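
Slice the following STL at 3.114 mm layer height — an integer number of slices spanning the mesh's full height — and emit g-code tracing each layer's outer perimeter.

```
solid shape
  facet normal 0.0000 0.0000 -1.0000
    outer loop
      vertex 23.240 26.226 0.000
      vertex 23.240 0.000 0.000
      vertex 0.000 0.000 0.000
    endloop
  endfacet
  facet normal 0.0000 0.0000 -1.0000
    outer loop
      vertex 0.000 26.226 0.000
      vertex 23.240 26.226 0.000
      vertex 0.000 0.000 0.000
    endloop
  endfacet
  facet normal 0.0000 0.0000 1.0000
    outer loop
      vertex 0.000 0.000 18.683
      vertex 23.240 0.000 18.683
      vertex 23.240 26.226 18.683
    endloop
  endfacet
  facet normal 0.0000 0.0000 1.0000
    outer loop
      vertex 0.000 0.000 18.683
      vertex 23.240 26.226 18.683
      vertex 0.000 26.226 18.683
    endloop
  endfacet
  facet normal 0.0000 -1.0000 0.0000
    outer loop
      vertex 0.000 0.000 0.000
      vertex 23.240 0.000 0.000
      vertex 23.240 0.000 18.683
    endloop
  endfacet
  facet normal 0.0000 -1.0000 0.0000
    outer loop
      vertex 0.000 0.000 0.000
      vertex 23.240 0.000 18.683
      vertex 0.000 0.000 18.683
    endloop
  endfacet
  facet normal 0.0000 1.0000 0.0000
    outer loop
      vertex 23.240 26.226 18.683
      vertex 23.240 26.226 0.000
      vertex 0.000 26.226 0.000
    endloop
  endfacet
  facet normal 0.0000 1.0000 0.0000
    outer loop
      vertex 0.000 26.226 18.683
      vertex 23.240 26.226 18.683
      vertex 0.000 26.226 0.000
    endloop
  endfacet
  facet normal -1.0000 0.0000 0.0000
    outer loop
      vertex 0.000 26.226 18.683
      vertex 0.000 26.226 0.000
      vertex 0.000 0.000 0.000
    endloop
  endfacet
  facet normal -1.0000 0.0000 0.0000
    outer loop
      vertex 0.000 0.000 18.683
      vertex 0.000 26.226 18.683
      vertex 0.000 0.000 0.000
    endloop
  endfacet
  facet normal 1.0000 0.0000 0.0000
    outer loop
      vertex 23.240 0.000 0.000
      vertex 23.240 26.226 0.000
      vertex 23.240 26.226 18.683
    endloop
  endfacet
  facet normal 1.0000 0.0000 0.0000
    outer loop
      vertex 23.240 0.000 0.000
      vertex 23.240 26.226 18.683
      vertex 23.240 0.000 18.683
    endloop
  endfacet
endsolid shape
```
; perimeter-only toolpath
G21 ; units = mm
G90 ; absolute positioning
G28 ; home
; layer 1
G0 Z3.114
G0 X0.000 Y0.000
G1 X23.240 Y0.000
G1 X23.240 Y26.226
G1 X0.000 Y26.226
G1 X0.000 Y0.000
; layer 2
G0 Z6.228
G0 X0.000 Y0.000
G1 X23.240 Y0.000
G1 X23.240 Y26.226
G1 X0.000 Y26.226
G1 X0.000 Y0.000
; layer 3
G0 Z9.341
G0 X0.000 Y0.000
G1 X23.240 Y0.000
G1 X23.240 Y26.226
G1 X0.000 Y26.226
G1 X0.000 Y0.000
; layer 4
G0 Z12.455
G0 X0.000 Y0.000
G1 X23.240 Y0.000
G1 X23.240 Y26.226
G1 X0.000 Y26.226
G1 X0.000 Y0.000
; layer 5
G0 Z15.569
G0 X0.000 Y0.000
G1 X23.240 Y0.000
G1 X23.240 Y26.226
G1 X0.000 Y26.226
G1 X0.000 Y0.000
; layer 6
G0 Z18.683
G0 X0.000 Y0.000
G1 X23.240 Y0.000
G1 X23.240 Y26.226
G1 X0.000 Y26.226
G1 X0.000 Y0.000
M2 ; end

The solid is a rectangular box, roughly 23.2 × 26.2 mm footprint and 18.7 mm tall. Slicing at Δz = 3.114 mm — 6 equal slices spanning the solid's height, so layer i sits at z = i·h/6 — gives 6 non-empty perimeters. Each is a 4-segment closed polygon; G0 lifts to the layer z and rapids to the start vertex, then G1 traces the edges.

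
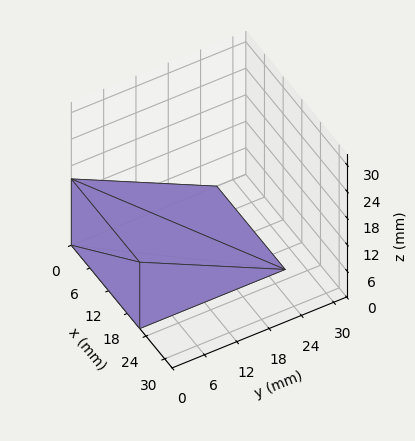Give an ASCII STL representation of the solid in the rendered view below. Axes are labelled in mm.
Reading the render: the shape is a wedge (ramp): 22 × 27 mm base, rising to 15 mm along the y=0 edge and sloping linearly to z=0 at y=27 (dimensions read to the nearest mm from the axis ticks). For the STL, each face is triangulated and given an outward normal.

solid part
  facet normal 0.0000 0.0000 -1.0000
    outer loop
      vertex 22.000 27.000 0.000
      vertex 22.000 0.000 0.000
      vertex 0.000 0.000 0.000
    endloop
  endfacet
  facet normal 0.0000 0.0000 -1.0000
    outer loop
      vertex 0.000 27.000 0.000
      vertex 22.000 27.000 0.000
      vertex 0.000 0.000 0.000
    endloop
  endfacet
  facet normal 0.0000 -1.0000 0.0000
    outer loop
      vertex 0.000 0.000 0.000
      vertex 22.000 0.000 0.000
      vertex 22.000 0.000 15.000
    endloop
  endfacet
  facet normal 0.0000 -1.0000 0.0000
    outer loop
      vertex 0.000 0.000 0.000
      vertex 22.000 0.000 15.000
      vertex 0.000 0.000 15.000
    endloop
  endfacet
  facet normal 0.0000 0.4856 0.8742
    outer loop
      vertex 0.000 0.000 15.000
      vertex 22.000 0.000 15.000
      vertex 22.000 27.000 0.000
    endloop
  endfacet
  facet normal 0.0000 0.4856 0.8742
    outer loop
      vertex 0.000 0.000 15.000
      vertex 22.000 27.000 0.000
      vertex 0.000 27.000 0.000
    endloop
  endfacet
  facet normal -1.0000 0.0000 0.0000
    outer loop
      vertex 0.000 0.000 15.000
      vertex 0.000 27.000 0.000
      vertex 0.000 0.000 0.000
    endloop
  endfacet
  facet normal 1.0000 0.0000 0.0000
    outer loop
      vertex 22.000 0.000 0.000
      vertex 22.000 27.000 0.000
      vertex 22.000 0.000 15.000
    endloop
  endfacet
endsolid part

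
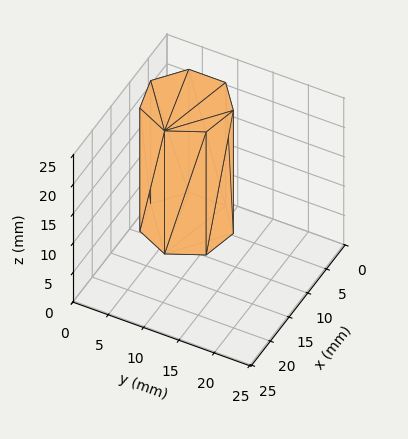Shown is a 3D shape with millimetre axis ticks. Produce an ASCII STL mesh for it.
Reading the render: the shape is a regular 7-sided prism (a cylinder approximated with 7 flat sides), circumscribed radius ≈ 6 mm, height ≈ 21 mm (dimensions read to the nearest mm from the axis ticks). For the STL, each face is triangulated and given an outward normal.

solid part
  facet normal 0.0000 0.0000 -1.0000
    outer loop
      vertex 4.665 11.850 0.000
      vertex 9.741 10.691 0.000
      vertex 12.000 6.000 0.000
    endloop
  endfacet
  facet normal 0.0000 0.0000 -1.0000
    outer loop
      vertex 0.594 8.603 0.000
      vertex 4.665 11.850 0.000
      vertex 12.000 6.000 0.000
    endloop
  endfacet
  facet normal 0.0000 0.0000 -1.0000
    outer loop
      vertex 0.594 3.397 0.000
      vertex 0.594 8.603 0.000
      vertex 12.000 6.000 0.000
    endloop
  endfacet
  facet normal 0.0000 0.0000 -1.0000
    outer loop
      vertex 4.665 0.150 0.000
      vertex 0.594 3.397 0.000
      vertex 12.000 6.000 0.000
    endloop
  endfacet
  facet normal 0.0000 0.0000 -1.0000
    outer loop
      vertex 9.741 1.309 0.000
      vertex 4.665 0.150 0.000
      vertex 12.000 6.000 0.000
    endloop
  endfacet
  facet normal 0.0000 0.0000 1.0000
    outer loop
      vertex 12.000 6.000 21.000
      vertex 9.741 10.691 21.000
      vertex 4.665 11.850 21.000
    endloop
  endfacet
  facet normal 0.0000 0.0000 1.0000
    outer loop
      vertex 12.000 6.000 21.000
      vertex 4.665 11.850 21.000
      vertex 0.594 8.603 21.000
    endloop
  endfacet
  facet normal 0.0000 0.0000 1.0000
    outer loop
      vertex 12.000 6.000 21.000
      vertex 0.594 8.603 21.000
      vertex 0.594 3.397 21.000
    endloop
  endfacet
  facet normal 0.0000 0.0000 1.0000
    outer loop
      vertex 12.000 6.000 21.000
      vertex 0.594 3.397 21.000
      vertex 4.665 0.150 21.000
    endloop
  endfacet
  facet normal 0.0000 0.0000 1.0000
    outer loop
      vertex 12.000 6.000 21.000
      vertex 4.665 0.150 21.000
      vertex 9.741 1.309 21.000
    endloop
  endfacet
  facet normal 0.9010 0.4339 0.0000
    outer loop
      vertex 12.000 6.000 0.000
      vertex 9.741 10.691 0.000
      vertex 9.741 10.691 21.000
    endloop
  endfacet
  facet normal 0.9010 0.4339 0.0000
    outer loop
      vertex 12.000 6.000 0.000
      vertex 9.741 10.691 21.000
      vertex 12.000 6.000 21.000
    endloop
  endfacet
  facet normal 0.2226 0.9749 0.0000
    outer loop
      vertex 9.741 10.691 0.000
      vertex 4.665 11.850 0.000
      vertex 4.665 11.850 21.000
    endloop
  endfacet
  facet normal 0.2226 0.9749 0.0000
    outer loop
      vertex 9.741 10.691 0.000
      vertex 4.665 11.850 21.000
      vertex 9.741 10.691 21.000
    endloop
  endfacet
  facet normal -0.6235 0.7818 0.0000
    outer loop
      vertex 4.665 11.850 0.000
      vertex 0.594 8.603 0.000
      vertex 0.594 8.603 21.000
    endloop
  endfacet
  facet normal -0.6235 0.7818 0.0000
    outer loop
      vertex 4.665 11.850 0.000
      vertex 0.594 8.603 21.000
      vertex 4.665 11.850 21.000
    endloop
  endfacet
  facet normal -1.0000 0.0000 0.0000
    outer loop
      vertex 0.594 8.603 0.000
      vertex 0.594 3.397 0.000
      vertex 0.594 3.397 21.000
    endloop
  endfacet
  facet normal -1.0000 0.0000 0.0000
    outer loop
      vertex 0.594 8.603 0.000
      vertex 0.594 3.397 21.000
      vertex 0.594 8.603 21.000
    endloop
  endfacet
  facet normal -0.6235 -0.7818 0.0000
    outer loop
      vertex 0.594 3.397 0.000
      vertex 4.665 0.150 0.000
      vertex 4.665 0.150 21.000
    endloop
  endfacet
  facet normal -0.6235 -0.7818 0.0000
    outer loop
      vertex 0.594 3.397 0.000
      vertex 4.665 0.150 21.000
      vertex 0.594 3.397 21.000
    endloop
  endfacet
  facet normal 0.2226 -0.9749 0.0000
    outer loop
      vertex 4.665 0.150 0.000
      vertex 9.741 1.309 0.000
      vertex 9.741 1.309 21.000
    endloop
  endfacet
  facet normal 0.2226 -0.9749 0.0000
    outer loop
      vertex 4.665 0.150 0.000
      vertex 9.741 1.309 21.000
      vertex 4.665 0.150 21.000
    endloop
  endfacet
  facet normal 0.9010 -0.4339 0.0000
    outer loop
      vertex 9.741 1.309 0.000
      vertex 12.000 6.000 0.000
      vertex 12.000 6.000 21.000
    endloop
  endfacet
  facet normal 0.9010 -0.4339 0.0000
    outer loop
      vertex 9.741 1.309 0.000
      vertex 12.000 6.000 21.000
      vertex 9.741 1.309 21.000
    endloop
  endfacet
endsolid part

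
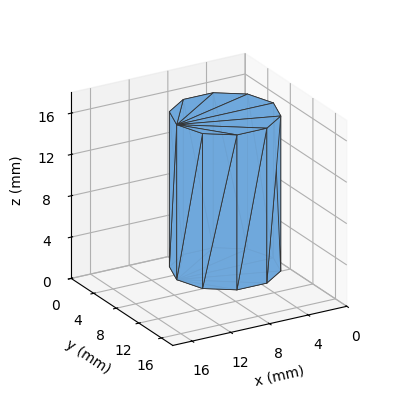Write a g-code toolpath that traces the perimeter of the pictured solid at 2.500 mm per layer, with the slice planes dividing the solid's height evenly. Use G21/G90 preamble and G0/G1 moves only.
Reading the render: the shape is a regular 10-sided prism (a cylinder approximated with 10 flat sides), circumscribed radius ≈ 5 mm, height ≈ 15 mm (dimensions read to the nearest mm from the axis ticks). For the g-code, the solid's height is divided into equal slices at the stated Δz and each level perimeter traced with G1 moves after a G0 lift.

; perimeter-only toolpath
G21 ; units = mm
G90 ; absolute positioning
G28 ; home
; layer 1
G0 Z2.500
G0 X10.000 Y5.000
G1 X9.045 Y7.939
G1 X6.545 Y9.755
G1 X3.455 Y9.755
G1 X0.955 Y7.939
G1 X0.000 Y5.000
G1 X0.955 Y2.061
G1 X3.455 Y0.245
G1 X6.545 Y0.245
G1 X9.045 Y2.061
G1 X10.000 Y5.000
; layer 2
G0 Z5.000
G0 X10.000 Y5.000
G1 X9.045 Y7.939
G1 X6.545 Y9.755
G1 X3.455 Y9.755
G1 X0.955 Y7.939
G1 X0.000 Y5.000
G1 X0.955 Y2.061
G1 X3.455 Y0.245
G1 X6.545 Y0.245
G1 X9.045 Y2.061
G1 X10.000 Y5.000
; layer 3
G0 Z7.500
G0 X10.000 Y5.000
G1 X9.045 Y7.939
G1 X6.545 Y9.755
G1 X3.455 Y9.755
G1 X0.955 Y7.939
G1 X0.000 Y5.000
G1 X0.955 Y2.061
G1 X3.455 Y0.245
G1 X6.545 Y0.245
G1 X9.045 Y2.061
G1 X10.000 Y5.000
; layer 4
G0 Z10.000
G0 X10.000 Y5.000
G1 X9.045 Y7.939
G1 X6.545 Y9.755
G1 X3.455 Y9.755
G1 X0.955 Y7.939
G1 X0.000 Y5.000
G1 X0.955 Y2.061
G1 X3.455 Y0.245
G1 X6.545 Y0.245
G1 X9.045 Y2.061
G1 X10.000 Y5.000
; layer 5
G0 Z12.500
G0 X10.000 Y5.000
G1 X9.045 Y7.939
G1 X6.545 Y9.755
G1 X3.455 Y9.755
G1 X0.955 Y7.939
G1 X0.000 Y5.000
G1 X0.955 Y2.061
G1 X3.455 Y0.245
G1 X6.545 Y0.245
G1 X9.045 Y2.061
G1 X10.000 Y5.000
; layer 6
G0 Z15.000
G0 X10.000 Y5.000
G1 X9.045 Y7.939
G1 X6.545 Y9.755
G1 X3.455 Y9.755
G1 X0.955 Y7.939
G1 X0.000 Y5.000
G1 X0.955 Y2.061
G1 X3.455 Y0.245
G1 X6.545 Y0.245
G1 X9.045 Y2.061
G1 X10.000 Y5.000
M2 ; end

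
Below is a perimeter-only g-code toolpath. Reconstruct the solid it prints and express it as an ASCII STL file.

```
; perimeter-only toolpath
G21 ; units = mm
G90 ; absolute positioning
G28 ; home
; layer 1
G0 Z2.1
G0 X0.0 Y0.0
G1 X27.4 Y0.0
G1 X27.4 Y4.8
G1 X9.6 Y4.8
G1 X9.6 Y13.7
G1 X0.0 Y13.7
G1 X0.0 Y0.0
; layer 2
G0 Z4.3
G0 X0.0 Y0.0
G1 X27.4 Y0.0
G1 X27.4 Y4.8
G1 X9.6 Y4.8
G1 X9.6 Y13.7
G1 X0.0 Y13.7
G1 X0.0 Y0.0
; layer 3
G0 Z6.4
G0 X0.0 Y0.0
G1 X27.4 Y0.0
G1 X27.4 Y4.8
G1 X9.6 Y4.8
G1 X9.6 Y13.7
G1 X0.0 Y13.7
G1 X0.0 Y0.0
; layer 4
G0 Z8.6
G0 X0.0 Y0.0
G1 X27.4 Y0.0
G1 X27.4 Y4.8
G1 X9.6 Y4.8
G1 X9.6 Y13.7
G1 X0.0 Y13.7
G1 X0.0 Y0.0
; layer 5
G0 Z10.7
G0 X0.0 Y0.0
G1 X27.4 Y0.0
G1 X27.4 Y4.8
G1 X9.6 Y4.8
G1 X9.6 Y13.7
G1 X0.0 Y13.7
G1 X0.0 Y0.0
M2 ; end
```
solid part
  facet normal 0.0000 0.0000 -1.0000
    outer loop
      vertex 27.4 4.8 0.0
      vertex 27.4 0.0 0.0
      vertex 0.0 0.0 0.0
    endloop
  endfacet
  facet normal 0.0000 0.0000 -1.0000
    outer loop
      vertex 9.6 4.8 0.0
      vertex 27.4 4.8 0.0
      vertex 0.0 0.0 0.0
    endloop
  endfacet
  facet normal 0.0000 0.0000 -1.0000
    outer loop
      vertex 9.6 13.7 0.0
      vertex 9.6 4.8 0.0
      vertex 0.0 0.0 0.0
    endloop
  endfacet
  facet normal 0.0000 0.0000 -1.0000
    outer loop
      vertex 0.0 13.7 0.0
      vertex 9.6 13.7 0.0
      vertex 0.0 0.0 0.0
    endloop
  endfacet
  facet normal 0.0000 0.0000 1.0000
    outer loop
      vertex 0.0 0.0 10.7
      vertex 27.4 0.0 10.7
      vertex 27.4 4.8 10.7
    endloop
  endfacet
  facet normal 0.0000 0.0000 1.0000
    outer loop
      vertex 0.0 0.0 10.7
      vertex 27.4 4.8 10.7
      vertex 9.6 4.8 10.7
    endloop
  endfacet
  facet normal 0.0000 0.0000 1.0000
    outer loop
      vertex 0.0 0.0 10.7
      vertex 9.6 4.8 10.7
      vertex 9.6 13.7 10.7
    endloop
  endfacet
  facet normal 0.0000 0.0000 1.0000
    outer loop
      vertex 0.0 0.0 10.7
      vertex 9.6 13.7 10.7
      vertex 0.0 13.7 10.7
    endloop
  endfacet
  facet normal 0.0000 -1.0000 0.0000
    outer loop
      vertex 0.0 0.0 0.0
      vertex 27.4 0.0 0.0
      vertex 27.4 0.0 10.7
    endloop
  endfacet
  facet normal 0.0000 -1.0000 0.0000
    outer loop
      vertex 0.0 0.0 0.0
      vertex 27.4 0.0 10.7
      vertex 0.0 0.0 10.7
    endloop
  endfacet
  facet normal 1.0000 0.0000 0.0000
    outer loop
      vertex 27.4 0.0 0.0
      vertex 27.4 4.8 0.0
      vertex 27.4 4.8 10.7
    endloop
  endfacet
  facet normal 1.0000 0.0000 0.0000
    outer loop
      vertex 27.4 0.0 0.0
      vertex 27.4 4.8 10.7
      vertex 27.4 0.0 10.7
    endloop
  endfacet
  facet normal 0.0000 1.0000 0.0000
    outer loop
      vertex 27.4 4.8 0.0
      vertex 9.6 4.8 0.0
      vertex 9.6 4.8 10.7
    endloop
  endfacet
  facet normal 0.0000 1.0000 0.0000
    outer loop
      vertex 27.4 4.8 0.0
      vertex 9.6 4.8 10.7
      vertex 27.4 4.8 10.7
    endloop
  endfacet
  facet normal 1.0000 0.0000 0.0000
    outer loop
      vertex 9.6 4.8 0.0
      vertex 9.6 13.7 0.0
      vertex 9.6 13.7 10.7
    endloop
  endfacet
  facet normal 1.0000 0.0000 0.0000
    outer loop
      vertex 9.6 4.8 0.0
      vertex 9.6 13.7 10.7
      vertex 9.6 4.8 10.7
    endloop
  endfacet
  facet normal 0.0000 1.0000 0.0000
    outer loop
      vertex 9.6 13.7 0.0
      vertex 0.0 13.7 0.0
      vertex 0.0 13.7 10.7
    endloop
  endfacet
  facet normal 0.0000 1.0000 0.0000
    outer loop
      vertex 9.6 13.7 0.0
      vertex 0.0 13.7 10.7
      vertex 9.6 13.7 10.7
    endloop
  endfacet
  facet normal -1.0000 0.0000 0.0000
    outer loop
      vertex 0.0 13.7 0.0
      vertex 0.0 0.0 0.0
      vertex 0.0 0.0 10.7
    endloop
  endfacet
  facet normal -1.0000 0.0000 0.0000
    outer loop
      vertex 0.0 13.7 0.0
      vertex 0.0 0.0 10.7
      vertex 0.0 13.7 10.7
    endloop
  endfacet
endsolid part

The G0 Z moves step by Δz≈2.1 mm. Every layer's G1 loop is the same polygon, so the solid is a straight extrusion of it from z=0 to z≈10.7. Closing with flat bottom and top caps and triangulating gives 20 facets — an L-shaped prism: outer 27.4 × 13.7 mm, arm thicknesses ≈ 4.8 mm (horizontal) and 9.6 mm (vertical), extruded 10.7 mm in z.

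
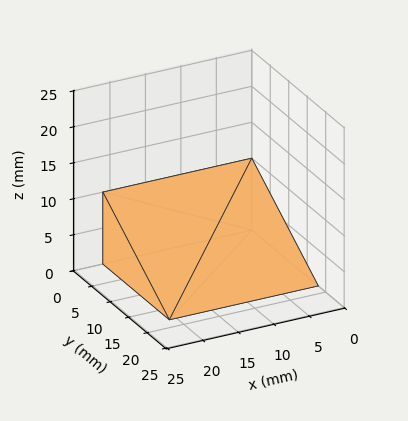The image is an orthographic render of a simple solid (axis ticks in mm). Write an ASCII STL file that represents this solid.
Reading the render: the shape is a wedge (ramp): 21 × 18 mm base, rising to 10 mm along the y=0 edge and sloping linearly to z=0 at y=18 (dimensions read to the nearest mm from the axis ticks). For the STL, each face is triangulated and given an outward normal.

solid part
  facet normal 0.0000 0.0000 -1.0000
    outer loop
      vertex 21.000 18.000 0.000
      vertex 21.000 0.000 0.000
      vertex 0.000 0.000 0.000
    endloop
  endfacet
  facet normal 0.0000 0.0000 -1.0000
    outer loop
      vertex 0.000 18.000 0.000
      vertex 21.000 18.000 0.000
      vertex 0.000 0.000 0.000
    endloop
  endfacet
  facet normal 0.0000 -1.0000 0.0000
    outer loop
      vertex 0.000 0.000 0.000
      vertex 21.000 0.000 0.000
      vertex 21.000 0.000 10.000
    endloop
  endfacet
  facet normal 0.0000 -1.0000 0.0000
    outer loop
      vertex 0.000 0.000 0.000
      vertex 21.000 0.000 10.000
      vertex 0.000 0.000 10.000
    endloop
  endfacet
  facet normal 0.0000 0.4856 0.8742
    outer loop
      vertex 0.000 0.000 10.000
      vertex 21.000 0.000 10.000
      vertex 21.000 18.000 0.000
    endloop
  endfacet
  facet normal 0.0000 0.4856 0.8742
    outer loop
      vertex 0.000 0.000 10.000
      vertex 21.000 18.000 0.000
      vertex 0.000 18.000 0.000
    endloop
  endfacet
  facet normal -1.0000 0.0000 0.0000
    outer loop
      vertex 0.000 0.000 10.000
      vertex 0.000 18.000 0.000
      vertex 0.000 0.000 0.000
    endloop
  endfacet
  facet normal 1.0000 0.0000 0.0000
    outer loop
      vertex 21.000 0.000 0.000
      vertex 21.000 18.000 0.000
      vertex 21.000 0.000 10.000
    endloop
  endfacet
endsolid part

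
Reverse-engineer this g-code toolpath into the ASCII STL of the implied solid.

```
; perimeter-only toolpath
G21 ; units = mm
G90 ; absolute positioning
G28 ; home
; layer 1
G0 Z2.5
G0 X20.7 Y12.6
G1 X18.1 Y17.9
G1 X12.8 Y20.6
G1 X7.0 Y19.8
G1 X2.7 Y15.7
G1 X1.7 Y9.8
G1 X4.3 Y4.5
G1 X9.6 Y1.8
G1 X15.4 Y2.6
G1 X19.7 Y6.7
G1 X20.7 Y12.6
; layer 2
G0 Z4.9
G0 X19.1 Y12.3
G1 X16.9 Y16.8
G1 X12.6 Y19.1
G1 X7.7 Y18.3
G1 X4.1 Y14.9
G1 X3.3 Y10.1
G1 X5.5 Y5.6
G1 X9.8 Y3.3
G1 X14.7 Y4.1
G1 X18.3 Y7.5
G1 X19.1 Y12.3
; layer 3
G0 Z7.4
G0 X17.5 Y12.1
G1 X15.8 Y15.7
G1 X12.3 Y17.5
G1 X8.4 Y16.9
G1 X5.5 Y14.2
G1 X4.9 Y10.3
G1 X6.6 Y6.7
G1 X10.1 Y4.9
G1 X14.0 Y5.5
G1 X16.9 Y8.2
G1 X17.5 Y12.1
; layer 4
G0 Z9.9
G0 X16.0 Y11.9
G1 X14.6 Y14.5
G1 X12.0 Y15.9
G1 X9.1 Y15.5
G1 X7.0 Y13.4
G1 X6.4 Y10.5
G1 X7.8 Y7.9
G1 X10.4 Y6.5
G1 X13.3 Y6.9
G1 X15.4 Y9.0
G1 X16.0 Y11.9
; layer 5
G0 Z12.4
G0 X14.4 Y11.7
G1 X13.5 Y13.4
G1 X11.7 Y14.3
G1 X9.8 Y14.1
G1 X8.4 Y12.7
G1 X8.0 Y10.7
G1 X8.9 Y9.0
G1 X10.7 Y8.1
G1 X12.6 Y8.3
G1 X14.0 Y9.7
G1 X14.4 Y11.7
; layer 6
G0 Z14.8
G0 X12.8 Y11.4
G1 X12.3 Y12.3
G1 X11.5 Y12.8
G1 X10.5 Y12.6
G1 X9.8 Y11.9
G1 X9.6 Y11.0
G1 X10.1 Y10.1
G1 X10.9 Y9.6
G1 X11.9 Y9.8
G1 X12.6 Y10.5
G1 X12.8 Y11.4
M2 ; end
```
solid part
  facet normal 0.0000 0.0000 -1.0000
    outer loop
      vertex 13.1 22.2 0.0
      vertex 19.2 19.0 0.0
      vertex 22.3 12.8 0.0
    endloop
  endfacet
  facet normal 0.0000 0.0000 -1.0000
    outer loop
      vertex 6.3 21.2 0.0
      vertex 13.1 22.2 0.0
      vertex 22.3 12.8 0.0
    endloop
  endfacet
  facet normal 0.0000 0.0000 -1.0000
    outer loop
      vertex 1.3 16.4 0.0
      vertex 6.3 21.2 0.0
      vertex 22.3 12.8 0.0
    endloop
  endfacet
  facet normal 0.0000 0.0000 -1.0000
    outer loop
      vertex 0.1 9.6 0.0
      vertex 1.3 16.4 0.0
      vertex 22.3 12.8 0.0
    endloop
  endfacet
  facet normal 0.0000 0.0000 -1.0000
    outer loop
      vertex 3.2 3.4 0.0
      vertex 0.1 9.6 0.0
      vertex 22.3 12.8 0.0
    endloop
  endfacet
  facet normal 0.0000 0.0000 -1.0000
    outer loop
      vertex 9.3 0.2 0.0
      vertex 3.2 3.4 0.0
      vertex 22.3 12.8 0.0
    endloop
  endfacet
  facet normal 0.0000 0.0000 -1.0000
    outer loop
      vertex 16.1 1.2 0.0
      vertex 9.3 0.2 0.0
      vertex 22.3 12.8 0.0
    endloop
  endfacet
  facet normal 0.0000 0.0000 -1.0000
    outer loop
      vertex 21.1 6.0 0.0
      vertex 16.1 1.2 0.0
      vertex 22.3 12.8 0.0
    endloop
  endfacet
  facet normal 0.7618 0.3809 0.5240
    outer loop
      vertex 22.3 12.8 0.0
      vertex 19.2 19.0 0.0
      vertex 11.2 11.2 17.3
    endloop
  endfacet
  facet normal 0.3959 0.7546 0.5233
    outer loop
      vertex 19.2 19.0 0.0
      vertex 13.1 22.2 0.0
      vertex 11.2 11.2 17.3
    endloop
  endfacet
  facet normal -0.1240 0.8435 0.5227
    outer loop
      vertex 13.1 22.2 0.0
      vertex 6.3 21.2 0.0
      vertex 11.2 11.2 17.3
    endloop
  endfacet
  facet normal -0.5904 0.6150 0.5227
    outer loop
      vertex 6.3 21.2 0.0
      vertex 1.3 16.4 0.0
      vertex 11.2 11.2 17.3
    endloop
  endfacet
  facet normal -0.8386 0.1480 0.5243
    outer loop
      vertex 1.3 16.4 0.0
      vertex 0.1 9.6 0.0
      vertex 11.2 11.2 17.3
    endloop
  endfacet
  facet normal -0.7618 -0.3809 0.5240
    outer loop
      vertex 0.1 9.6 0.0
      vertex 3.2 3.4 0.0
      vertex 11.2 11.2 17.3
    endloop
  endfacet
  facet normal -0.3959 -0.7546 0.5233
    outer loop
      vertex 3.2 3.4 0.0
      vertex 9.3 0.2 0.0
      vertex 11.2 11.2 17.3
    endloop
  endfacet
  facet normal 0.1240 -0.8435 0.5227
    outer loop
      vertex 9.3 0.2 0.0
      vertex 16.1 1.2 0.0
      vertex 11.2 11.2 17.3
    endloop
  endfacet
  facet normal 0.5904 -0.6150 0.5227
    outer loop
      vertex 16.1 1.2 0.0
      vertex 21.1 6.0 0.0
      vertex 11.2 11.2 17.3
    endloop
  endfacet
  facet normal 0.8386 -0.1480 0.5243
    outer loop
      vertex 21.1 6.0 0.0
      vertex 22.3 12.8 0.0
      vertex 11.2 11.2 17.3
    endloop
  endfacet
endsolid part

The G0 Z moves step by Δz≈2.5 mm. The G1 loops shrink linearly with z, so the solid tapers from its base footprint up to z≈17.3. Closing with a flat bottom cap and the tapered top and triangulating gives 18 facets — a regular 10-sided pyramid, base circumscribed radius ≈ 11.2 mm, apex at z ≈ 17.3 mm.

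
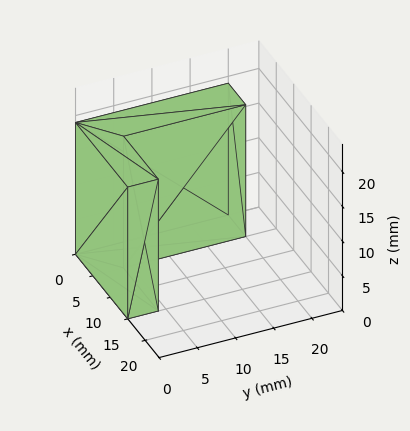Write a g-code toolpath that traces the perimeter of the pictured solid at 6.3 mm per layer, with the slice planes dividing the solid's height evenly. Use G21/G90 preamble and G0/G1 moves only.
Reading the render: the shape is an L-shaped prism: outer 15 × 20 mm, arm thicknesses ≈ 4 mm (horizontal) and 5 mm (vertical), extruded 19 mm in z (dimensions read to the nearest mm from the axis ticks). For the g-code, the solid's height is divided into equal slices at the stated Δz and each level perimeter traced with G1 moves after a G0 lift.

; perimeter-only toolpath
G21 ; units = mm
G90 ; absolute positioning
G28 ; home
; layer 1
G0 Z6.3
G0 X0.0 Y0.0
G1 X15.0 Y0.0
G1 X15.0 Y4.0
G1 X5.0 Y4.0
G1 X5.0 Y20.0
G1 X0.0 Y20.0
G1 X0.0 Y0.0
; layer 2
G0 Z12.7
G0 X0.0 Y0.0
G1 X15.0 Y0.0
G1 X15.0 Y4.0
G1 X5.0 Y4.0
G1 X5.0 Y20.0
G1 X0.0 Y20.0
G1 X0.0 Y0.0
; layer 3
G0 Z19.0
G0 X0.0 Y0.0
G1 X15.0 Y0.0
G1 X15.0 Y4.0
G1 X5.0 Y4.0
G1 X5.0 Y20.0
G1 X0.0 Y20.0
G1 X0.0 Y0.0
M2 ; end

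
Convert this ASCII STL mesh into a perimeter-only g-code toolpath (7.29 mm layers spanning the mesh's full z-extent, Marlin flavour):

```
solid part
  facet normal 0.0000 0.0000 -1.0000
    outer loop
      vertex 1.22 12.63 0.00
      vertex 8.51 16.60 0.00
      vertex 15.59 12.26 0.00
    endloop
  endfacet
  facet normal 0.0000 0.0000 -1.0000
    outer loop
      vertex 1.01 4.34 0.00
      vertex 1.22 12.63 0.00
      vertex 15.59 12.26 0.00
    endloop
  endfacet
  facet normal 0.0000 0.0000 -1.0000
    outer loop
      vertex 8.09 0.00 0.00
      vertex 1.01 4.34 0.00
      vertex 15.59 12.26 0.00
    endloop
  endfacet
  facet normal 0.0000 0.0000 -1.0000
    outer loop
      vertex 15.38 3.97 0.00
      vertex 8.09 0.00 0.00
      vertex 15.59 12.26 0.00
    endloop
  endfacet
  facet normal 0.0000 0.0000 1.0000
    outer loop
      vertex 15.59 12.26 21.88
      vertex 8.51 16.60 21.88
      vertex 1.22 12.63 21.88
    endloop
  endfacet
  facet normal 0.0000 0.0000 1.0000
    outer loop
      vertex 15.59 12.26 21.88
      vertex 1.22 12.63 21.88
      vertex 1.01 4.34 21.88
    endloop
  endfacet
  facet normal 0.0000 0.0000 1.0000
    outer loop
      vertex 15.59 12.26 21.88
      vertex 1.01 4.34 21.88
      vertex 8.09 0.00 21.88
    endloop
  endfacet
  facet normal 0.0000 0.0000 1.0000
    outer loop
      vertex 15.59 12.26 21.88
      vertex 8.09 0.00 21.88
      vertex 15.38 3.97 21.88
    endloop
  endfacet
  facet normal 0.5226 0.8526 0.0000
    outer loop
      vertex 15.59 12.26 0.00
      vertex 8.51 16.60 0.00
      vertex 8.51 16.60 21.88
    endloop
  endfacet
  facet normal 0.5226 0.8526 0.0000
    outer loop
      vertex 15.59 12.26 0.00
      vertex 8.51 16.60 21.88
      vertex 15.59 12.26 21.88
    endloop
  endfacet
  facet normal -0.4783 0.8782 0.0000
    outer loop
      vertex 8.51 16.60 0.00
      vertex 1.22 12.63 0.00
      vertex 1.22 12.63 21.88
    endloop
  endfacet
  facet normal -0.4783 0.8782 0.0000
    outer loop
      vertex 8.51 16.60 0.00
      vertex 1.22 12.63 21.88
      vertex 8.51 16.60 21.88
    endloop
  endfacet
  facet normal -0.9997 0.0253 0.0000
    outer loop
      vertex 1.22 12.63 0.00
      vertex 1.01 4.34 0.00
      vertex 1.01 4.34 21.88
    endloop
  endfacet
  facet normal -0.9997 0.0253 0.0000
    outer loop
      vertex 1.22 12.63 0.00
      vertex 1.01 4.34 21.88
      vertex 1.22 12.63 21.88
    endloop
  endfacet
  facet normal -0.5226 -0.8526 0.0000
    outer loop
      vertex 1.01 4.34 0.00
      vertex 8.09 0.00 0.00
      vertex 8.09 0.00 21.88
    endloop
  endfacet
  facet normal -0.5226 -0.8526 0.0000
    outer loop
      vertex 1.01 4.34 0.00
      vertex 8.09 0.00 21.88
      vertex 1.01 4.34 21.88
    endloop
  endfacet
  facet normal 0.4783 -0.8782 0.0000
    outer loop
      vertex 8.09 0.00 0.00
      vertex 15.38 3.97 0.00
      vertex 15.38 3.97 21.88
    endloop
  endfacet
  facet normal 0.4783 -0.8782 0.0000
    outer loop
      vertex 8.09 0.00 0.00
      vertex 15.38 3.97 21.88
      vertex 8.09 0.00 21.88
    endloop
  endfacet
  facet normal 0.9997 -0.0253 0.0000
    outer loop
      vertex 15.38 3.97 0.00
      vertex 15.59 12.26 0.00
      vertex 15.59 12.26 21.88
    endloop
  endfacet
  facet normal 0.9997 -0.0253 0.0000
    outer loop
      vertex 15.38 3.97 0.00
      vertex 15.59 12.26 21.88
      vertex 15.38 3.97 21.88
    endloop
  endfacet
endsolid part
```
; perimeter-only toolpath
G21 ; units = mm
G90 ; absolute positioning
G28 ; home
; layer 1
G0 Z7.29
G0 X15.59 Y12.26
G1 X8.51 Y16.60
G1 X1.22 Y12.63
G1 X1.01 Y4.34
G1 X8.09 Y0.00
G1 X15.38 Y3.97
G1 X15.59 Y12.26
; layer 2
G0 Z14.59
G0 X15.59 Y12.26
G1 X8.51 Y16.60
G1 X1.22 Y12.63
G1 X1.01 Y4.34
G1 X8.09 Y0.00
G1 X15.38 Y3.97
G1 X15.59 Y12.26
; layer 3
G0 Z21.88
G0 X15.59 Y12.26
G1 X8.51 Y16.60
G1 X1.22 Y12.63
G1 X1.01 Y4.34
G1 X8.09 Y0.00
G1 X15.38 Y3.97
G1 X15.59 Y12.26
M2 ; end

The solid is a regular 6-sided prism (a cylinder approximated with 6 flat sides), circumscribed radius ≈ 8.3 mm, height ≈ 21.9 mm. Slicing at Δz = 7.29 mm — 3 equal slices spanning the solid's height, so layer i sits at z = i·h/3 — gives 3 non-empty perimeters. Each is a 6-segment closed polygon; G0 lifts to the layer z and rapids to the start vertex, then G1 traces the edges.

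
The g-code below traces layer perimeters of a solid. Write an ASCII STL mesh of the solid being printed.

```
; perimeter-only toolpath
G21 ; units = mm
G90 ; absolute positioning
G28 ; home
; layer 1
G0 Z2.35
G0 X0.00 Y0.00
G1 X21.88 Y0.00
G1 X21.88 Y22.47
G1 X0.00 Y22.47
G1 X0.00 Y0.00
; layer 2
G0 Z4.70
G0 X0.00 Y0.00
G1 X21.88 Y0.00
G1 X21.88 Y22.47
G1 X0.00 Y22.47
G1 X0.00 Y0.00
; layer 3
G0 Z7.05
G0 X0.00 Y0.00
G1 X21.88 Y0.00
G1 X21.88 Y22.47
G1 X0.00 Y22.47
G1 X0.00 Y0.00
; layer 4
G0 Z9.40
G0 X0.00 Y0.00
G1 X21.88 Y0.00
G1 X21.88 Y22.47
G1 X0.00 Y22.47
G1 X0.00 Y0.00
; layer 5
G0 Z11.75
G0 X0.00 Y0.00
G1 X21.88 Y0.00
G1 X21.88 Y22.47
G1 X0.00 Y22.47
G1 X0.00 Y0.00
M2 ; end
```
solid part
  facet normal 0.0000 0.0000 -1.0000
    outer loop
      vertex 21.88 22.47 0.00
      vertex 21.88 0.00 0.00
      vertex 0.00 0.00 0.00
    endloop
  endfacet
  facet normal 0.0000 0.0000 -1.0000
    outer loop
      vertex 0.00 22.47 0.00
      vertex 21.88 22.47 0.00
      vertex 0.00 0.00 0.00
    endloop
  endfacet
  facet normal 0.0000 0.0000 1.0000
    outer loop
      vertex 0.00 0.00 11.75
      vertex 21.88 0.00 11.75
      vertex 21.88 22.47 11.75
    endloop
  endfacet
  facet normal 0.0000 0.0000 1.0000
    outer loop
      vertex 0.00 0.00 11.75
      vertex 21.88 22.47 11.75
      vertex 0.00 22.47 11.75
    endloop
  endfacet
  facet normal 0.0000 -1.0000 0.0000
    outer loop
      vertex 0.00 0.00 0.00
      vertex 21.88 0.00 0.00
      vertex 21.88 0.00 11.75
    endloop
  endfacet
  facet normal 0.0000 -1.0000 0.0000
    outer loop
      vertex 0.00 0.00 0.00
      vertex 21.88 0.00 11.75
      vertex 0.00 0.00 11.75
    endloop
  endfacet
  facet normal 0.0000 1.0000 0.0000
    outer loop
      vertex 21.88 22.47 11.75
      vertex 21.88 22.47 0.00
      vertex 0.00 22.47 0.00
    endloop
  endfacet
  facet normal 0.0000 1.0000 0.0000
    outer loop
      vertex 0.00 22.47 11.75
      vertex 21.88 22.47 11.75
      vertex 0.00 22.47 0.00
    endloop
  endfacet
  facet normal -1.0000 0.0000 0.0000
    outer loop
      vertex 0.00 22.47 11.75
      vertex 0.00 22.47 0.00
      vertex 0.00 0.00 0.00
    endloop
  endfacet
  facet normal -1.0000 0.0000 0.0000
    outer loop
      vertex 0.00 0.00 11.75
      vertex 0.00 22.47 11.75
      vertex 0.00 0.00 0.00
    endloop
  endfacet
  facet normal 1.0000 0.0000 0.0000
    outer loop
      vertex 21.88 0.00 0.00
      vertex 21.88 22.47 0.00
      vertex 21.88 22.47 11.75
    endloop
  endfacet
  facet normal 1.0000 0.0000 0.0000
    outer loop
      vertex 21.88 0.00 0.00
      vertex 21.88 22.47 11.75
      vertex 21.88 0.00 11.75
    endloop
  endfacet
endsolid part

The G0 Z moves step by Δz≈2.35 mm. Every layer's G1 loop is the same polygon, so the solid is a straight extrusion of it from z=0 to z≈11.8. Closing with flat bottom and top caps and triangulating gives 12 facets — a rectangular box, roughly 21.9 × 22.5 mm footprint and 11.8 mm tall.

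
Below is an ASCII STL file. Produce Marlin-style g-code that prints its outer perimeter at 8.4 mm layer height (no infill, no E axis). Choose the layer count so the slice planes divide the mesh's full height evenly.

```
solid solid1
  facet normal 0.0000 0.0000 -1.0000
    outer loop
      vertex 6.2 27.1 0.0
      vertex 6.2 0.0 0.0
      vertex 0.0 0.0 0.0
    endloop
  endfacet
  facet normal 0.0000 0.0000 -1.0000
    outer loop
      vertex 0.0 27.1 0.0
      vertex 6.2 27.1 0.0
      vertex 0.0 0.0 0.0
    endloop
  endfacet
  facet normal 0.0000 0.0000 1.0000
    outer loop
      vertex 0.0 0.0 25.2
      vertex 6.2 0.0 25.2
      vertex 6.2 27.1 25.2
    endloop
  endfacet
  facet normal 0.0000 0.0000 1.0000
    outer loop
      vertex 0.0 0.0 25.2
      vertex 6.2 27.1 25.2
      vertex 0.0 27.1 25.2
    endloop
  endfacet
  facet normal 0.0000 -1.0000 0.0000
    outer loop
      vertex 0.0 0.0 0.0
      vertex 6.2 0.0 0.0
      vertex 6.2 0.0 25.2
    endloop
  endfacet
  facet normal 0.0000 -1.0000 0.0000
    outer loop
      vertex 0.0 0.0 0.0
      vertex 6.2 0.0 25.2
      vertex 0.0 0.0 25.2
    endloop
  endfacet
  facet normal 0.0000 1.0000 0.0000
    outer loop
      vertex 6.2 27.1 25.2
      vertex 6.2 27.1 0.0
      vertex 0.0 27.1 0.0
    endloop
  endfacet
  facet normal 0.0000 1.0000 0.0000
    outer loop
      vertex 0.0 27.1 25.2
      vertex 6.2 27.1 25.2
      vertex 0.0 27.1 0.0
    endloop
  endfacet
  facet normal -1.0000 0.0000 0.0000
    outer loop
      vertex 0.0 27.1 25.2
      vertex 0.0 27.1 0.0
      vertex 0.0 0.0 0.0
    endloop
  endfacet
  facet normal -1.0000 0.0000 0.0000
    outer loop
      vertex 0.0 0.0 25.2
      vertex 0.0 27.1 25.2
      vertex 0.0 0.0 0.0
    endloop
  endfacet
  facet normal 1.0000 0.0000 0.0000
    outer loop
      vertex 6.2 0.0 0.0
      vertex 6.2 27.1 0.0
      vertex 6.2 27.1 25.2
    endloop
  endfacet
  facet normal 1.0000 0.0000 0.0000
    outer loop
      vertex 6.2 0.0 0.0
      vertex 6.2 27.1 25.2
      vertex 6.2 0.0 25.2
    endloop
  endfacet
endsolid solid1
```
; perimeter-only toolpath
G21 ; units = mm
G90 ; absolute positioning
G28 ; home
; layer 1
G0 Z8.4
G0 X0.0 Y0.0
G1 X6.2 Y0.0
G1 X6.2 Y27.1
G1 X0.0 Y27.1
G1 X0.0 Y0.0
; layer 2
G0 Z16.8
G0 X0.0 Y0.0
G1 X6.2 Y0.0
G1 X6.2 Y27.1
G1 X0.0 Y27.1
G1 X0.0 Y0.0
; layer 3
G0 Z25.2
G0 X0.0 Y0.0
G1 X6.2 Y0.0
G1 X6.2 Y27.1
G1 X0.0 Y27.1
G1 X0.0 Y0.0
M2 ; end

The solid is a rectangular box, roughly 6.2 × 27.1 mm footprint and 25.2 mm tall. Slicing at Δz = 8.4 mm — 3 equal slices spanning the solid's height, so layer i sits at z = i·h/3 — gives 3 non-empty perimeters. Each is a 4-segment closed polygon; G0 lifts to the layer z and rapids to the start vertex, then G1 traces the edges.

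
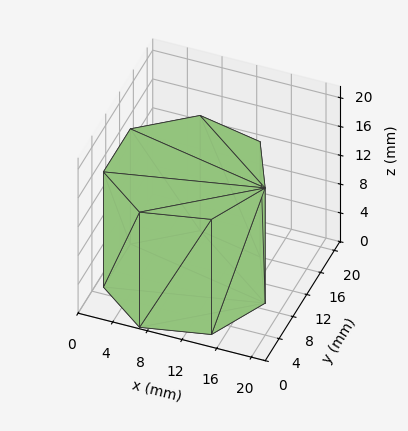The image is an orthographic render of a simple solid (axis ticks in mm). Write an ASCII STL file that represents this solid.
Reading the render: the shape is a regular 7-sided prism (a cylinder approximated with 7 flat sides), circumscribed radius ≈ 9 mm, height ≈ 16 mm (dimensions read to the nearest mm from the axis ticks). For the STL, each face is triangulated and given an outward normal.

solid part
  facet normal 0.0000 0.0000 -1.0000
    outer loop
      vertex 7.00 17.77 0.00
      vertex 14.61 16.04 0.00
      vertex 18.00 9.00 0.00
    endloop
  endfacet
  facet normal 0.0000 0.0000 -1.0000
    outer loop
      vertex 0.89 12.90 0.00
      vertex 7.00 17.77 0.00
      vertex 18.00 9.00 0.00
    endloop
  endfacet
  facet normal 0.0000 0.0000 -1.0000
    outer loop
      vertex 0.89 5.10 0.00
      vertex 0.89 12.90 0.00
      vertex 18.00 9.00 0.00
    endloop
  endfacet
  facet normal 0.0000 0.0000 -1.0000
    outer loop
      vertex 7.00 0.23 0.00
      vertex 0.89 5.10 0.00
      vertex 18.00 9.00 0.00
    endloop
  endfacet
  facet normal 0.0000 0.0000 -1.0000
    outer loop
      vertex 14.61 1.96 0.00
      vertex 7.00 0.23 0.00
      vertex 18.00 9.00 0.00
    endloop
  endfacet
  facet normal 0.0000 0.0000 1.0000
    outer loop
      vertex 18.00 9.00 16.00
      vertex 14.61 16.04 16.00
      vertex 7.00 17.77 16.00
    endloop
  endfacet
  facet normal 0.0000 0.0000 1.0000
    outer loop
      vertex 18.00 9.00 16.00
      vertex 7.00 17.77 16.00
      vertex 0.89 12.90 16.00
    endloop
  endfacet
  facet normal 0.0000 0.0000 1.0000
    outer loop
      vertex 18.00 9.00 16.00
      vertex 0.89 12.90 16.00
      vertex 0.89 5.10 16.00
    endloop
  endfacet
  facet normal 0.0000 0.0000 1.0000
    outer loop
      vertex 18.00 9.00 16.00
      vertex 0.89 5.10 16.00
      vertex 7.00 0.23 16.00
    endloop
  endfacet
  facet normal 0.0000 0.0000 1.0000
    outer loop
      vertex 18.00 9.00 16.00
      vertex 7.00 0.23 16.00
      vertex 14.61 1.96 16.00
    endloop
  endfacet
  facet normal 0.9010 0.4339 0.0000
    outer loop
      vertex 18.00 9.00 0.00
      vertex 14.61 16.04 0.00
      vertex 14.61 16.04 16.00
    endloop
  endfacet
  facet normal 0.9010 0.4339 0.0000
    outer loop
      vertex 18.00 9.00 0.00
      vertex 14.61 16.04 16.00
      vertex 18.00 9.00 16.00
    endloop
  endfacet
  facet normal 0.2217 0.9751 0.0000
    outer loop
      vertex 14.61 16.04 0.00
      vertex 7.00 17.77 0.00
      vertex 7.00 17.77 16.00
    endloop
  endfacet
  facet normal 0.2217 0.9751 0.0000
    outer loop
      vertex 14.61 16.04 0.00
      vertex 7.00 17.77 16.00
      vertex 14.61 16.04 16.00
    endloop
  endfacet
  facet normal -0.6233 0.7820 0.0000
    outer loop
      vertex 7.00 17.77 0.00
      vertex 0.89 12.90 0.00
      vertex 0.89 12.90 16.00
    endloop
  endfacet
  facet normal -0.6233 0.7820 0.0000
    outer loop
      vertex 7.00 17.77 0.00
      vertex 0.89 12.90 16.00
      vertex 7.00 17.77 16.00
    endloop
  endfacet
  facet normal -1.0000 0.0000 0.0000
    outer loop
      vertex 0.89 12.90 0.00
      vertex 0.89 5.10 0.00
      vertex 0.89 5.10 16.00
    endloop
  endfacet
  facet normal -1.0000 0.0000 0.0000
    outer loop
      vertex 0.89 12.90 0.00
      vertex 0.89 5.10 16.00
      vertex 0.89 12.90 16.00
    endloop
  endfacet
  facet normal -0.6233 -0.7820 0.0000
    outer loop
      vertex 0.89 5.10 0.00
      vertex 7.00 0.23 0.00
      vertex 7.00 0.23 16.00
    endloop
  endfacet
  facet normal -0.6233 -0.7820 0.0000
    outer loop
      vertex 0.89 5.10 0.00
      vertex 7.00 0.23 16.00
      vertex 0.89 5.10 16.00
    endloop
  endfacet
  facet normal 0.2217 -0.9751 0.0000
    outer loop
      vertex 7.00 0.23 0.00
      vertex 14.61 1.96 0.00
      vertex 14.61 1.96 16.00
    endloop
  endfacet
  facet normal 0.2217 -0.9751 0.0000
    outer loop
      vertex 7.00 0.23 0.00
      vertex 14.61 1.96 16.00
      vertex 7.00 0.23 16.00
    endloop
  endfacet
  facet normal 0.9010 -0.4339 0.0000
    outer loop
      vertex 14.61 1.96 0.00
      vertex 18.00 9.00 0.00
      vertex 18.00 9.00 16.00
    endloop
  endfacet
  facet normal 0.9010 -0.4339 0.0000
    outer loop
      vertex 14.61 1.96 0.00
      vertex 18.00 9.00 16.00
      vertex 14.61 1.96 16.00
    endloop
  endfacet
endsolid part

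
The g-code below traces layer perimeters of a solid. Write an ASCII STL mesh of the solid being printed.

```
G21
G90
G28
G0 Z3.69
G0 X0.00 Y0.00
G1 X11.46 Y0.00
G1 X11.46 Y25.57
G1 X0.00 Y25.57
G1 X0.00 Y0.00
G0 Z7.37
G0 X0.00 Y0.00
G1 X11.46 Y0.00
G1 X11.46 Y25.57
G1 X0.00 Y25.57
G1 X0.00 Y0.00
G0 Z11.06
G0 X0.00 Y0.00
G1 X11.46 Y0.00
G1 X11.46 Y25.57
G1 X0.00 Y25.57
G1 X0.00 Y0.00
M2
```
solid part
  facet normal 0.0000 0.0000 -1.0000
    outer loop
      vertex 11.46 25.57 0.00
      vertex 11.46 0.00 0.00
      vertex 0.00 0.00 0.00
    endloop
  endfacet
  facet normal 0.0000 0.0000 -1.0000
    outer loop
      vertex 0.00 25.57 0.00
      vertex 11.46 25.57 0.00
      vertex 0.00 0.00 0.00
    endloop
  endfacet
  facet normal 0.0000 0.0000 1.0000
    outer loop
      vertex 0.00 0.00 11.06
      vertex 11.46 0.00 11.06
      vertex 11.46 25.57 11.06
    endloop
  endfacet
  facet normal 0.0000 0.0000 1.0000
    outer loop
      vertex 0.00 0.00 11.06
      vertex 11.46 25.57 11.06
      vertex 0.00 25.57 11.06
    endloop
  endfacet
  facet normal 0.0000 -1.0000 0.0000
    outer loop
      vertex 0.00 0.00 0.00
      vertex 11.46 0.00 0.00
      vertex 11.46 0.00 11.06
    endloop
  endfacet
  facet normal 0.0000 -1.0000 0.0000
    outer loop
      vertex 0.00 0.00 0.00
      vertex 11.46 0.00 11.06
      vertex 0.00 0.00 11.06
    endloop
  endfacet
  facet normal 0.0000 1.0000 0.0000
    outer loop
      vertex 11.46 25.57 11.06
      vertex 11.46 25.57 0.00
      vertex 0.00 25.57 0.00
    endloop
  endfacet
  facet normal 0.0000 1.0000 0.0000
    outer loop
      vertex 0.00 25.57 11.06
      vertex 11.46 25.57 11.06
      vertex 0.00 25.57 0.00
    endloop
  endfacet
  facet normal -1.0000 0.0000 0.0000
    outer loop
      vertex 0.00 25.57 11.06
      vertex 0.00 25.57 0.00
      vertex 0.00 0.00 0.00
    endloop
  endfacet
  facet normal -1.0000 0.0000 0.0000
    outer loop
      vertex 0.00 0.00 11.06
      vertex 0.00 25.57 11.06
      vertex 0.00 0.00 0.00
    endloop
  endfacet
  facet normal 1.0000 0.0000 0.0000
    outer loop
      vertex 11.46 0.00 0.00
      vertex 11.46 25.57 0.00
      vertex 11.46 25.57 11.06
    endloop
  endfacet
  facet normal 1.0000 0.0000 0.0000
    outer loop
      vertex 11.46 0.00 0.00
      vertex 11.46 25.57 11.06
      vertex 11.46 0.00 11.06
    endloop
  endfacet
endsolid part

The G0 Z moves step by Δz≈3.69 mm. Every layer's G1 loop is the same polygon, so the solid is a straight extrusion of it from z=0 to z≈11.1. Closing with flat bottom and top caps and triangulating gives 12 facets — a rectangular box, roughly 11.5 × 25.6 mm footprint and 11.1 mm tall.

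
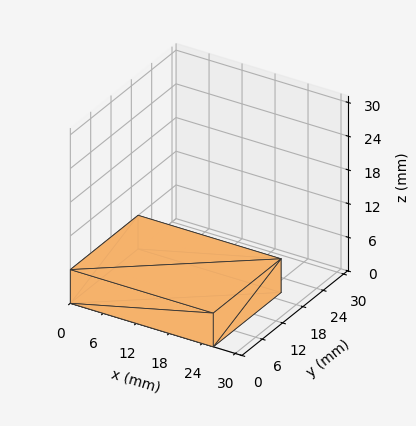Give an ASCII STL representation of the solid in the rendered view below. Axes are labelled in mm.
Reading the render: the shape is a rectangular box, roughly 26 × 20 mm footprint and 6 mm tall (dimensions read to the nearest mm from the axis ticks). For the STL, each face is triangulated and given an outward normal.

solid part
  facet normal 0.0000 0.0000 -1.0000
    outer loop
      vertex 26.00 20.00 0.00
      vertex 26.00 0.00 0.00
      vertex 0.00 0.00 0.00
    endloop
  endfacet
  facet normal 0.0000 0.0000 -1.0000
    outer loop
      vertex 0.00 20.00 0.00
      vertex 26.00 20.00 0.00
      vertex 0.00 0.00 0.00
    endloop
  endfacet
  facet normal 0.0000 0.0000 1.0000
    outer loop
      vertex 0.00 0.00 6.00
      vertex 26.00 0.00 6.00
      vertex 26.00 20.00 6.00
    endloop
  endfacet
  facet normal 0.0000 0.0000 1.0000
    outer loop
      vertex 0.00 0.00 6.00
      vertex 26.00 20.00 6.00
      vertex 0.00 20.00 6.00
    endloop
  endfacet
  facet normal 0.0000 -1.0000 0.0000
    outer loop
      vertex 0.00 0.00 0.00
      vertex 26.00 0.00 0.00
      vertex 26.00 0.00 6.00
    endloop
  endfacet
  facet normal 0.0000 -1.0000 0.0000
    outer loop
      vertex 0.00 0.00 0.00
      vertex 26.00 0.00 6.00
      vertex 0.00 0.00 6.00
    endloop
  endfacet
  facet normal 0.0000 1.0000 0.0000
    outer loop
      vertex 26.00 20.00 6.00
      vertex 26.00 20.00 0.00
      vertex 0.00 20.00 0.00
    endloop
  endfacet
  facet normal 0.0000 1.0000 0.0000
    outer loop
      vertex 0.00 20.00 6.00
      vertex 26.00 20.00 6.00
      vertex 0.00 20.00 0.00
    endloop
  endfacet
  facet normal -1.0000 0.0000 0.0000
    outer loop
      vertex 0.00 20.00 6.00
      vertex 0.00 20.00 0.00
      vertex 0.00 0.00 0.00
    endloop
  endfacet
  facet normal -1.0000 0.0000 0.0000
    outer loop
      vertex 0.00 0.00 6.00
      vertex 0.00 20.00 6.00
      vertex 0.00 0.00 0.00
    endloop
  endfacet
  facet normal 1.0000 0.0000 0.0000
    outer loop
      vertex 26.00 0.00 0.00
      vertex 26.00 20.00 0.00
      vertex 26.00 20.00 6.00
    endloop
  endfacet
  facet normal 1.0000 0.0000 0.0000
    outer loop
      vertex 26.00 0.00 0.00
      vertex 26.00 20.00 6.00
      vertex 26.00 0.00 6.00
    endloop
  endfacet
endsolid part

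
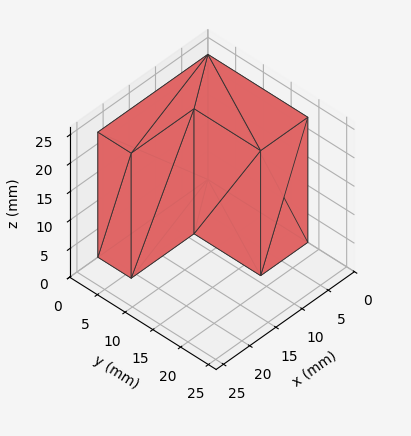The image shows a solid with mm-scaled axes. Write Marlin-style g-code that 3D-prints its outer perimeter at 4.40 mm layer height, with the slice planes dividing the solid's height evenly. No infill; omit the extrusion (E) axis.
Reading the render: the shape is an L-shaped prism: outer 21 × 18 mm, arm thicknesses ≈ 6 mm (horizontal) and 9 mm (vertical), extruded 22 mm in z (dimensions read to the nearest mm from the axis ticks). For the g-code, the solid's height is divided into equal slices at the stated Δz and each level perimeter traced with G1 moves after a G0 lift.

; perimeter-only toolpath
G21 ; units = mm
G90 ; absolute positioning
G28 ; home
; layer 1
G0 Z4.40
G0 X0.00 Y0.00
G1 X21.00 Y0.00
G1 X21.00 Y6.00
G1 X9.00 Y6.00
G1 X9.00 Y18.00
G1 X0.00 Y18.00
G1 X0.00 Y0.00
; layer 2
G0 Z8.80
G0 X0.00 Y0.00
G1 X21.00 Y0.00
G1 X21.00 Y6.00
G1 X9.00 Y6.00
G1 X9.00 Y18.00
G1 X0.00 Y18.00
G1 X0.00 Y0.00
; layer 3
G0 Z13.20
G0 X0.00 Y0.00
G1 X21.00 Y0.00
G1 X21.00 Y6.00
G1 X9.00 Y6.00
G1 X9.00 Y18.00
G1 X0.00 Y18.00
G1 X0.00 Y0.00
; layer 4
G0 Z17.60
G0 X0.00 Y0.00
G1 X21.00 Y0.00
G1 X21.00 Y6.00
G1 X9.00 Y6.00
G1 X9.00 Y18.00
G1 X0.00 Y18.00
G1 X0.00 Y0.00
; layer 5
G0 Z22.00
G0 X0.00 Y0.00
G1 X21.00 Y0.00
G1 X21.00 Y6.00
G1 X9.00 Y6.00
G1 X9.00 Y18.00
G1 X0.00 Y18.00
G1 X0.00 Y0.00
M2 ; end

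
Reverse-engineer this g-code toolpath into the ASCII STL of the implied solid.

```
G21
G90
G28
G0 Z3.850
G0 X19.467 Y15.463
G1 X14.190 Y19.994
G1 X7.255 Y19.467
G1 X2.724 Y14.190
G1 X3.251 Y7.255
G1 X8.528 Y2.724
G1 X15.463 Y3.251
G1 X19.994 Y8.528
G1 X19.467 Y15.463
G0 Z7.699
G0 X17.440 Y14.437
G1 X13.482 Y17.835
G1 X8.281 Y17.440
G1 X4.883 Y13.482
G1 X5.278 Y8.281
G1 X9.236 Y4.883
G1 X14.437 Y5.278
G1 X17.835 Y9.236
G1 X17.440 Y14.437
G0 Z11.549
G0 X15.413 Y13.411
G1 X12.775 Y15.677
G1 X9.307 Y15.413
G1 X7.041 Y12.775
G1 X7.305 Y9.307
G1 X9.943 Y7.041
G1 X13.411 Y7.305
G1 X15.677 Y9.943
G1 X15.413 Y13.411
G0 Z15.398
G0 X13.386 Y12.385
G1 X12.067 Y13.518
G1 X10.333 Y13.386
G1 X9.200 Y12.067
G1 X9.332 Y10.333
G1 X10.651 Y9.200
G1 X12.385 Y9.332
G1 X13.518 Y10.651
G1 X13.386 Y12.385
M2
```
solid part
  facet normal 0.0000 0.0000 -1.0000
    outer loop
      vertex 6.229 21.494 0.000
      vertex 14.898 22.153 0.000
      vertex 21.494 16.489 0.000
    endloop
  endfacet
  facet normal 0.0000 0.0000 -1.0000
    outer loop
      vertex 0.565 14.898 0.000
      vertex 6.229 21.494 0.000
      vertex 21.494 16.489 0.000
    endloop
  endfacet
  facet normal 0.0000 0.0000 -1.0000
    outer loop
      vertex 1.224 6.229 0.000
      vertex 0.565 14.898 0.000
      vertex 21.494 16.489 0.000
    endloop
  endfacet
  facet normal 0.0000 0.0000 -1.0000
    outer loop
      vertex 7.820 0.565 0.000
      vertex 1.224 6.229 0.000
      vertex 21.494 16.489 0.000
    endloop
  endfacet
  facet normal 0.0000 0.0000 -1.0000
    outer loop
      vertex 16.489 1.224 0.000
      vertex 7.820 0.565 0.000
      vertex 21.494 16.489 0.000
    endloop
  endfacet
  facet normal 0.0000 0.0000 -1.0000
    outer loop
      vertex 22.153 7.820 0.000
      vertex 16.489 1.224 0.000
      vertex 21.494 16.489 0.000
    endloop
  endfacet
  facet normal 0.5720 0.6661 0.4787
    outer loop
      vertex 21.494 16.489 0.000
      vertex 14.898 22.153 0.000
      vertex 11.359 11.359 19.248
    endloop
  endfacet
  facet normal -0.0665 0.8755 0.4787
    outer loop
      vertex 14.898 22.153 0.000
      vertex 6.229 21.494 0.000
      vertex 11.359 11.359 19.248
    endloop
  endfacet
  facet normal -0.6661 0.5720 0.4787
    outer loop
      vertex 6.229 21.494 0.000
      vertex 0.565 14.898 0.000
      vertex 11.359 11.359 19.248
    endloop
  endfacet
  facet normal -0.8755 -0.0665 0.4787
    outer loop
      vertex 0.565 14.898 0.000
      vertex 1.224 6.229 0.000
      vertex 11.359 11.359 19.248
    endloop
  endfacet
  facet normal -0.5720 -0.6661 0.4787
    outer loop
      vertex 1.224 6.229 0.000
      vertex 7.820 0.565 0.000
      vertex 11.359 11.359 19.248
    endloop
  endfacet
  facet normal 0.0665 -0.8755 0.4787
    outer loop
      vertex 7.820 0.565 0.000
      vertex 16.489 1.224 0.000
      vertex 11.359 11.359 19.248
    endloop
  endfacet
  facet normal 0.6661 -0.5720 0.4787
    outer loop
      vertex 16.489 1.224 0.000
      vertex 22.153 7.820 0.000
      vertex 11.359 11.359 19.248
    endloop
  endfacet
  facet normal 0.8755 0.0665 0.4787
    outer loop
      vertex 22.153 7.820 0.000
      vertex 21.494 16.489 0.000
      vertex 11.359 11.359 19.248
    endloop
  endfacet
endsolid part

The G0 Z moves step by Δz≈3.850 mm. The G1 loops shrink linearly with z, so the solid tapers from its base footprint up to z≈19.2. Closing with a flat bottom cap and the tapered top and triangulating gives 14 facets — a regular 8-sided pyramid, base circumscribed radius ≈ 11.4 mm, apex at z ≈ 19.2 mm.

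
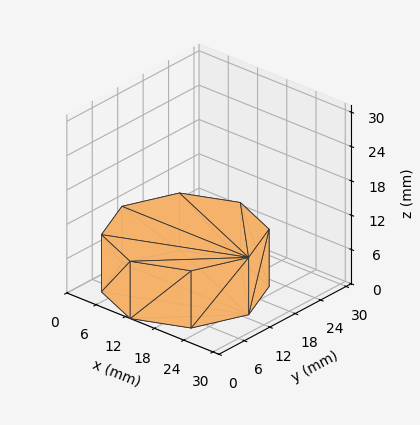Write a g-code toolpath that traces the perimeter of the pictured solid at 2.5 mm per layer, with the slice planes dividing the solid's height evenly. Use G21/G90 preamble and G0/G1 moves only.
Reading the render: the shape is a regular 8-sided prism (a cylinder approximated with 8 flat sides), circumscribed radius ≈ 13 mm, height ≈ 10 mm (dimensions read to the nearest mm from the axis ticks). For the g-code, the solid's height is divided into equal slices at the stated Δz and each level perimeter traced with G1 moves after a G0 lift.

; perimeter-only toolpath
G21 ; units = mm
G90 ; absolute positioning
G28 ; home
; layer 1
G0 Z2.5
G0 X26.0 Y13.0
G1 X22.2 Y22.2
G1 X13.0 Y26.0
G1 X3.8 Y22.2
G1 X0.0 Y13.0
G1 X3.8 Y3.8
G1 X13.0 Y0.0
G1 X22.2 Y3.8
G1 X26.0 Y13.0
; layer 2
G0 Z5.0
G0 X26.0 Y13.0
G1 X22.2 Y22.2
G1 X13.0 Y26.0
G1 X3.8 Y22.2
G1 X0.0 Y13.0
G1 X3.8 Y3.8
G1 X13.0 Y0.0
G1 X22.2 Y3.8
G1 X26.0 Y13.0
; layer 3
G0 Z7.5
G0 X26.0 Y13.0
G1 X22.2 Y22.2
G1 X13.0 Y26.0
G1 X3.8 Y22.2
G1 X0.0 Y13.0
G1 X3.8 Y3.8
G1 X13.0 Y0.0
G1 X22.2 Y3.8
G1 X26.0 Y13.0
; layer 4
G0 Z10.0
G0 X26.0 Y13.0
G1 X22.2 Y22.2
G1 X13.0 Y26.0
G1 X3.8 Y22.2
G1 X0.0 Y13.0
G1 X3.8 Y3.8
G1 X13.0 Y0.0
G1 X22.2 Y3.8
G1 X26.0 Y13.0
M2 ; end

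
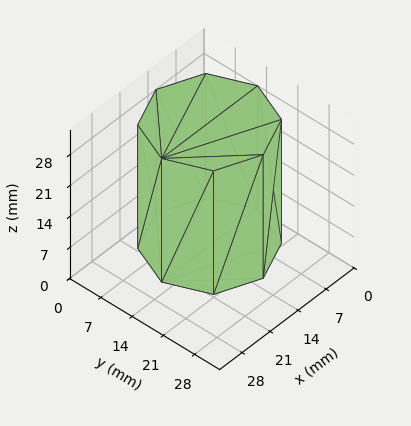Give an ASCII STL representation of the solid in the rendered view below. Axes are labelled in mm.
Reading the render: the shape is a regular 8-sided prism (a cylinder approximated with 8 flat sides), circumscribed radius ≈ 12 mm, height ≈ 28 mm (dimensions read to the nearest mm from the axis ticks). For the STL, each face is triangulated and given an outward normal.

solid part
  facet normal 0.0000 0.0000 -1.0000
    outer loop
      vertex 12.00 24.00 0.00
      vertex 20.49 20.49 0.00
      vertex 24.00 12.00 0.00
    endloop
  endfacet
  facet normal 0.0000 0.0000 -1.0000
    outer loop
      vertex 3.51 20.49 0.00
      vertex 12.00 24.00 0.00
      vertex 24.00 12.00 0.00
    endloop
  endfacet
  facet normal 0.0000 0.0000 -1.0000
    outer loop
      vertex 0.00 12.00 0.00
      vertex 3.51 20.49 0.00
      vertex 24.00 12.00 0.00
    endloop
  endfacet
  facet normal 0.0000 0.0000 -1.0000
    outer loop
      vertex 3.51 3.51 0.00
      vertex 0.00 12.00 0.00
      vertex 24.00 12.00 0.00
    endloop
  endfacet
  facet normal 0.0000 0.0000 -1.0000
    outer loop
      vertex 12.00 0.00 0.00
      vertex 3.51 3.51 0.00
      vertex 24.00 12.00 0.00
    endloop
  endfacet
  facet normal 0.0000 0.0000 -1.0000
    outer loop
      vertex 20.49 3.51 0.00
      vertex 12.00 0.00 0.00
      vertex 24.00 12.00 0.00
    endloop
  endfacet
  facet normal 0.0000 0.0000 1.0000
    outer loop
      vertex 24.00 12.00 28.00
      vertex 20.49 20.49 28.00
      vertex 12.00 24.00 28.00
    endloop
  endfacet
  facet normal 0.0000 0.0000 1.0000
    outer loop
      vertex 24.00 12.00 28.00
      vertex 12.00 24.00 28.00
      vertex 3.51 20.49 28.00
    endloop
  endfacet
  facet normal 0.0000 0.0000 1.0000
    outer loop
      vertex 24.00 12.00 28.00
      vertex 3.51 20.49 28.00
      vertex 0.00 12.00 28.00
    endloop
  endfacet
  facet normal 0.0000 0.0000 1.0000
    outer loop
      vertex 24.00 12.00 28.00
      vertex 0.00 12.00 28.00
      vertex 3.51 3.51 28.00
    endloop
  endfacet
  facet normal 0.0000 0.0000 1.0000
    outer loop
      vertex 24.00 12.00 28.00
      vertex 3.51 3.51 28.00
      vertex 12.00 0.00 28.00
    endloop
  endfacet
  facet normal 0.0000 0.0000 1.0000
    outer loop
      vertex 24.00 12.00 28.00
      vertex 12.00 0.00 28.00
      vertex 20.49 3.51 28.00
    endloop
  endfacet
  facet normal 0.9241 0.3821 0.0000
    outer loop
      vertex 24.00 12.00 0.00
      vertex 20.49 20.49 0.00
      vertex 20.49 20.49 28.00
    endloop
  endfacet
  facet normal 0.9241 0.3821 0.0000
    outer loop
      vertex 24.00 12.00 0.00
      vertex 20.49 20.49 28.00
      vertex 24.00 12.00 28.00
    endloop
  endfacet
  facet normal 0.3821 0.9241 0.0000
    outer loop
      vertex 20.49 20.49 0.00
      vertex 12.00 24.00 0.00
      vertex 12.00 24.00 28.00
    endloop
  endfacet
  facet normal 0.3821 0.9241 0.0000
    outer loop
      vertex 20.49 20.49 0.00
      vertex 12.00 24.00 28.00
      vertex 20.49 20.49 28.00
    endloop
  endfacet
  facet normal -0.3821 0.9241 0.0000
    outer loop
      vertex 12.00 24.00 0.00
      vertex 3.51 20.49 0.00
      vertex 3.51 20.49 28.00
    endloop
  endfacet
  facet normal -0.3821 0.9241 0.0000
    outer loop
      vertex 12.00 24.00 0.00
      vertex 3.51 20.49 28.00
      vertex 12.00 24.00 28.00
    endloop
  endfacet
  facet normal -0.9241 0.3821 0.0000
    outer loop
      vertex 3.51 20.49 0.00
      vertex 0.00 12.00 0.00
      vertex 0.00 12.00 28.00
    endloop
  endfacet
  facet normal -0.9241 0.3821 0.0000
    outer loop
      vertex 3.51 20.49 0.00
      vertex 0.00 12.00 28.00
      vertex 3.51 20.49 28.00
    endloop
  endfacet
  facet normal -0.9241 -0.3821 0.0000
    outer loop
      vertex 0.00 12.00 0.00
      vertex 3.51 3.51 0.00
      vertex 3.51 3.51 28.00
    endloop
  endfacet
  facet normal -0.9241 -0.3821 0.0000
    outer loop
      vertex 0.00 12.00 0.00
      vertex 3.51 3.51 28.00
      vertex 0.00 12.00 28.00
    endloop
  endfacet
  facet normal -0.3821 -0.9241 0.0000
    outer loop
      vertex 3.51 3.51 0.00
      vertex 12.00 0.00 0.00
      vertex 12.00 0.00 28.00
    endloop
  endfacet
  facet normal -0.3821 -0.9241 0.0000
    outer loop
      vertex 3.51 3.51 0.00
      vertex 12.00 0.00 28.00
      vertex 3.51 3.51 28.00
    endloop
  endfacet
  facet normal 0.3821 -0.9241 0.0000
    outer loop
      vertex 12.00 0.00 0.00
      vertex 20.49 3.51 0.00
      vertex 20.49 3.51 28.00
    endloop
  endfacet
  facet normal 0.3821 -0.9241 0.0000
    outer loop
      vertex 12.00 0.00 0.00
      vertex 20.49 3.51 28.00
      vertex 12.00 0.00 28.00
    endloop
  endfacet
  facet normal 0.9241 -0.3821 0.0000
    outer loop
      vertex 20.49 3.51 0.00
      vertex 24.00 12.00 0.00
      vertex 24.00 12.00 28.00
    endloop
  endfacet
  facet normal 0.9241 -0.3821 0.0000
    outer loop
      vertex 20.49 3.51 0.00
      vertex 24.00 12.00 28.00
      vertex 20.49 3.51 28.00
    endloop
  endfacet
endsolid part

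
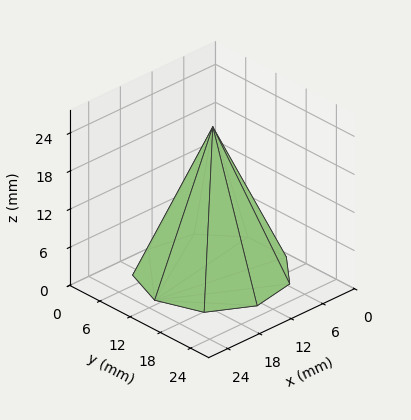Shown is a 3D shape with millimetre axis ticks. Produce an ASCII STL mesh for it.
Reading the render: the shape is a regular 9-sided pyramid, base circumscribed radius ≈ 11 mm, apex at z ≈ 23 mm (dimensions read to the nearest mm from the axis ticks). For the STL, each face is triangulated and given an outward normal.

solid part
  facet normal 0.0000 0.0000 -1.0000
    outer loop
      vertex 12.9 21.8 0.0
      vertex 19.4 18.1 0.0
      vertex 22.0 11.0 0.0
    endloop
  endfacet
  facet normal 0.0000 0.0000 -1.0000
    outer loop
      vertex 5.5 20.5 0.0
      vertex 12.9 21.8 0.0
      vertex 22.0 11.0 0.0
    endloop
  endfacet
  facet normal 0.0000 0.0000 -1.0000
    outer loop
      vertex 0.7 14.8 0.0
      vertex 5.5 20.5 0.0
      vertex 22.0 11.0 0.0
    endloop
  endfacet
  facet normal 0.0000 0.0000 -1.0000
    outer loop
      vertex 0.7 7.2 0.0
      vertex 0.7 14.8 0.0
      vertex 22.0 11.0 0.0
    endloop
  endfacet
  facet normal 0.0000 0.0000 -1.0000
    outer loop
      vertex 5.5 1.5 0.0
      vertex 0.7 7.2 0.0
      vertex 22.0 11.0 0.0
    endloop
  endfacet
  facet normal 0.0000 0.0000 -1.0000
    outer loop
      vertex 12.9 0.2 0.0
      vertex 5.5 1.5 0.0
      vertex 22.0 11.0 0.0
    endloop
  endfacet
  facet normal 0.0000 0.0000 -1.0000
    outer loop
      vertex 19.4 3.9 0.0
      vertex 12.9 0.2 0.0
      vertex 22.0 11.0 0.0
    endloop
  endfacet
  facet normal 0.8566 0.3137 0.4097
    outer loop
      vertex 22.0 11.0 0.0
      vertex 19.4 18.1 0.0
      vertex 11.0 11.0 23.0
    endloop
  endfacet
  facet normal 0.4513 0.7928 0.4096
    outer loop
      vertex 19.4 18.1 0.0
      vertex 12.9 21.8 0.0
      vertex 11.0 11.0 23.0
    endloop
  endfacet
  facet normal -0.1579 0.8988 0.4090
    outer loop
      vertex 12.9 21.8 0.0
      vertex 5.5 20.5 0.0
      vertex 11.0 11.0 23.0
    endloop
  endfacet
  facet normal -0.6978 0.5876 0.4096
    outer loop
      vertex 5.5 20.5 0.0
      vertex 0.7 14.8 0.0
      vertex 11.0 11.0 23.0
    endloop
  endfacet
  facet normal -0.9127 0.0000 0.4087
    outer loop
      vertex 0.7 14.8 0.0
      vertex 0.7 7.2 0.0
      vertex 11.0 11.0 23.0
    endloop
  endfacet
  facet normal -0.6978 -0.5876 0.4096
    outer loop
      vertex 0.7 7.2 0.0
      vertex 5.5 1.5 0.0
      vertex 11.0 11.0 23.0
    endloop
  endfacet
  facet normal -0.1579 -0.8988 0.4090
    outer loop
      vertex 5.5 1.5 0.0
      vertex 12.9 0.2 0.0
      vertex 11.0 11.0 23.0
    endloop
  endfacet
  facet normal 0.4513 -0.7928 0.4096
    outer loop
      vertex 12.9 0.2 0.0
      vertex 19.4 3.9 0.0
      vertex 11.0 11.0 23.0
    endloop
  endfacet
  facet normal 0.8566 -0.3137 0.4097
    outer loop
      vertex 19.4 3.9 0.0
      vertex 22.0 11.0 0.0
      vertex 11.0 11.0 23.0
    endloop
  endfacet
endsolid part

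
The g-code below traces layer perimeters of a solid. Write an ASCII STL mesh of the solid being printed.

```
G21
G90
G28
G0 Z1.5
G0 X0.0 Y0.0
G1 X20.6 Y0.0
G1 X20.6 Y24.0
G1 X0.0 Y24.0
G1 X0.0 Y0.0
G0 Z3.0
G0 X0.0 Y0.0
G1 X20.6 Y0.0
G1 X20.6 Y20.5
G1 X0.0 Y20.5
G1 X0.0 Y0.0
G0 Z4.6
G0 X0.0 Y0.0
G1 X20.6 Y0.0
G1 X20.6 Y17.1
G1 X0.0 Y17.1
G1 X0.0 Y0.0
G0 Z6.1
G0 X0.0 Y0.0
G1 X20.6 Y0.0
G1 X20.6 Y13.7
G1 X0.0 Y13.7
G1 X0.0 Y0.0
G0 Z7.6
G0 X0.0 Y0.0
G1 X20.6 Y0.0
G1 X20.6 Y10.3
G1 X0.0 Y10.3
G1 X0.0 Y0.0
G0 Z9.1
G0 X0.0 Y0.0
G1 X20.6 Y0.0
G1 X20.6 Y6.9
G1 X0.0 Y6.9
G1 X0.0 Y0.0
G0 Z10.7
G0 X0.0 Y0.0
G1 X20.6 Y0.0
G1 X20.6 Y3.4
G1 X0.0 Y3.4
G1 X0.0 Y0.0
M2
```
solid part
  facet normal 0.0000 0.0000 -1.0000
    outer loop
      vertex 20.6 27.4 0.0
      vertex 20.6 0.0 0.0
      vertex 0.0 0.0 0.0
    endloop
  endfacet
  facet normal 0.0000 0.0000 -1.0000
    outer loop
      vertex 0.0 27.4 0.0
      vertex 20.6 27.4 0.0
      vertex 0.0 0.0 0.0
    endloop
  endfacet
  facet normal 0.0000 -1.0000 0.0000
    outer loop
      vertex 0.0 0.0 0.0
      vertex 20.6 0.0 0.0
      vertex 20.6 0.0 12.2
    endloop
  endfacet
  facet normal 0.0000 -1.0000 0.0000
    outer loop
      vertex 0.0 0.0 0.0
      vertex 20.6 0.0 12.2
      vertex 0.0 0.0 12.2
    endloop
  endfacet
  facet normal 0.0000 0.4068 0.9135
    outer loop
      vertex 0.0 0.0 12.2
      vertex 20.6 0.0 12.2
      vertex 20.6 27.4 0.0
    endloop
  endfacet
  facet normal 0.0000 0.4068 0.9135
    outer loop
      vertex 0.0 0.0 12.2
      vertex 20.6 27.4 0.0
      vertex 0.0 27.4 0.0
    endloop
  endfacet
  facet normal -1.0000 0.0000 0.0000
    outer loop
      vertex 0.0 0.0 12.2
      vertex 0.0 27.4 0.0
      vertex 0.0 0.0 0.0
    endloop
  endfacet
  facet normal 1.0000 0.0000 0.0000
    outer loop
      vertex 20.6 0.0 0.0
      vertex 20.6 27.4 0.0
      vertex 20.6 0.0 12.2
    endloop
  endfacet
endsolid part

The G0 Z moves step by Δz≈1.5 mm. The G1 loops shrink linearly with z, so the solid tapers from its base footprint up to z≈12.2. Closing with a flat bottom cap and the tapered top and triangulating gives 8 facets — a wedge (ramp): 20.6 × 27.4 mm base, rising to 12.2 mm along the y=0 edge and sloping linearly to z=0 at y=27.4.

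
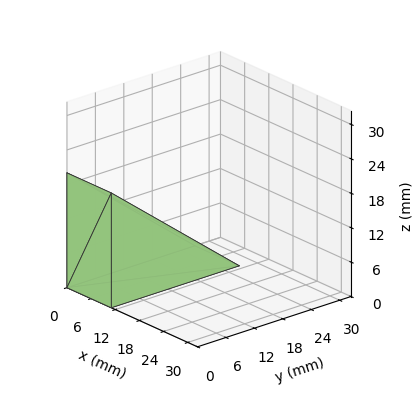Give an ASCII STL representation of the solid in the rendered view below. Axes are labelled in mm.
Reading the render: the shape is a wedge (ramp): 11 × 27 mm base, rising to 20 mm along the y=0 edge and sloping linearly to z=0 at y=27 (dimensions read to the nearest mm from the axis ticks). For the STL, each face is triangulated and given an outward normal.

solid part
  facet normal 0.0000 0.0000 -1.0000
    outer loop
      vertex 11.0 27.0 0.0
      vertex 11.0 0.0 0.0
      vertex 0.0 0.0 0.0
    endloop
  endfacet
  facet normal 0.0000 0.0000 -1.0000
    outer loop
      vertex 0.0 27.0 0.0
      vertex 11.0 27.0 0.0
      vertex 0.0 0.0 0.0
    endloop
  endfacet
  facet normal 0.0000 -1.0000 0.0000
    outer loop
      vertex 0.0 0.0 0.0
      vertex 11.0 0.0 0.0
      vertex 11.0 0.0 20.0
    endloop
  endfacet
  facet normal 0.0000 -1.0000 0.0000
    outer loop
      vertex 0.0 0.0 0.0
      vertex 11.0 0.0 20.0
      vertex 0.0 0.0 20.0
    endloop
  endfacet
  facet normal 0.0000 0.5952 0.8036
    outer loop
      vertex 0.0 0.0 20.0
      vertex 11.0 0.0 20.0
      vertex 11.0 27.0 0.0
    endloop
  endfacet
  facet normal 0.0000 0.5952 0.8036
    outer loop
      vertex 0.0 0.0 20.0
      vertex 11.0 27.0 0.0
      vertex 0.0 27.0 0.0
    endloop
  endfacet
  facet normal -1.0000 0.0000 0.0000
    outer loop
      vertex 0.0 0.0 20.0
      vertex 0.0 27.0 0.0
      vertex 0.0 0.0 0.0
    endloop
  endfacet
  facet normal 1.0000 0.0000 0.0000
    outer loop
      vertex 11.0 0.0 0.0
      vertex 11.0 27.0 0.0
      vertex 11.0 0.0 20.0
    endloop
  endfacet
endsolid part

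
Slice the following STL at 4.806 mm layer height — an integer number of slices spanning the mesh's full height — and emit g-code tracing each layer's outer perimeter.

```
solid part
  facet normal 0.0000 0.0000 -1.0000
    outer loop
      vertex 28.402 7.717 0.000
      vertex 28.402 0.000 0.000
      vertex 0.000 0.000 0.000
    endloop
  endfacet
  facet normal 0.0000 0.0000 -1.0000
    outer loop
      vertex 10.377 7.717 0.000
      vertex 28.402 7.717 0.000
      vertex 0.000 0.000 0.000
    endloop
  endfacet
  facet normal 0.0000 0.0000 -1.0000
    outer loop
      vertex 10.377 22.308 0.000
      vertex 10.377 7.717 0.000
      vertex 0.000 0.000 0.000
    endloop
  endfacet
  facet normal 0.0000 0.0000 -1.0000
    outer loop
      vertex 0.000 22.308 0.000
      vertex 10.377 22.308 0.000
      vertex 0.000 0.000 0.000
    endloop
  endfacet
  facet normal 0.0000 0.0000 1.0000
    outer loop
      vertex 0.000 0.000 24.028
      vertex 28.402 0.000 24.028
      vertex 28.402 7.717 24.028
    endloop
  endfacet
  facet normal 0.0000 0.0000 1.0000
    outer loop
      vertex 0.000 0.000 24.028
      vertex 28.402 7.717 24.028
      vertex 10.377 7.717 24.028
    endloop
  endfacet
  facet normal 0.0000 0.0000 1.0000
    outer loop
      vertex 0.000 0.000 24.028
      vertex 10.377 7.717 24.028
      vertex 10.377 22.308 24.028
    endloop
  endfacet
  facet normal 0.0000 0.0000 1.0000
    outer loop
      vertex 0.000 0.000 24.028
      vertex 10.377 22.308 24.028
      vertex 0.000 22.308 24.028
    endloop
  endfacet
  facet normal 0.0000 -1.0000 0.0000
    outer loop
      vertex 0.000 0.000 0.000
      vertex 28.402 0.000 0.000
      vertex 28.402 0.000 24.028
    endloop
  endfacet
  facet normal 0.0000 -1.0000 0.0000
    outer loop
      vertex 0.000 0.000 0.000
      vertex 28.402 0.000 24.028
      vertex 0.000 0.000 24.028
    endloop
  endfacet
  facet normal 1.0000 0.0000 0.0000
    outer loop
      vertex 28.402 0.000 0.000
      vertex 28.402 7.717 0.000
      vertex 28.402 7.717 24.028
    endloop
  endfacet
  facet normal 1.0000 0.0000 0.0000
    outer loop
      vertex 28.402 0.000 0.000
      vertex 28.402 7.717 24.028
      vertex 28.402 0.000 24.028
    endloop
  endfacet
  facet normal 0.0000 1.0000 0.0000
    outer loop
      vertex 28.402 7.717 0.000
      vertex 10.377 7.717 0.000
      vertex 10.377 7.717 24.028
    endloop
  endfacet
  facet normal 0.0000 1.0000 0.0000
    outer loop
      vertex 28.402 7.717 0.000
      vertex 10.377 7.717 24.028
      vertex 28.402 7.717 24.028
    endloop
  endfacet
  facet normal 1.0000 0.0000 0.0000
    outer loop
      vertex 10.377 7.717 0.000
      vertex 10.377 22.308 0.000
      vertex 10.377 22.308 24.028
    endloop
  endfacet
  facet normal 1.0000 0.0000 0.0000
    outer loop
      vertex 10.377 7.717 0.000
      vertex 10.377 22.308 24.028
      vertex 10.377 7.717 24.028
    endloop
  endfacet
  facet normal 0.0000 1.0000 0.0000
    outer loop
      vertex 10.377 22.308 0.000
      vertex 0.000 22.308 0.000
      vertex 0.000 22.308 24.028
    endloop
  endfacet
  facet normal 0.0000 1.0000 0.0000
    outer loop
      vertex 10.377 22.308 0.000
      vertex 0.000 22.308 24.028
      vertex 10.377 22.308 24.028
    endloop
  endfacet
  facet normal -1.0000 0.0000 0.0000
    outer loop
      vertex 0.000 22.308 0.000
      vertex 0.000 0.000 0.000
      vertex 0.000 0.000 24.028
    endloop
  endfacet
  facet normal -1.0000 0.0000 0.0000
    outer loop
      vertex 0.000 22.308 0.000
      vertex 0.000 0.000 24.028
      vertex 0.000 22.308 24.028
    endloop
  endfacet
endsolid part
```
; perimeter-only toolpath
G21 ; units = mm
G90 ; absolute positioning
G28 ; home
; layer 1
G0 Z4.806
G0 X0.000 Y0.000
G1 X28.402 Y0.000
G1 X28.402 Y7.717
G1 X10.377 Y7.717
G1 X10.377 Y22.308
G1 X0.000 Y22.308
G1 X0.000 Y0.000
; layer 2
G0 Z9.611
G0 X0.000 Y0.000
G1 X28.402 Y0.000
G1 X28.402 Y7.717
G1 X10.377 Y7.717
G1 X10.377 Y22.308
G1 X0.000 Y22.308
G1 X0.000 Y0.000
; layer 3
G0 Z14.417
G0 X0.000 Y0.000
G1 X28.402 Y0.000
G1 X28.402 Y7.717
G1 X10.377 Y7.717
G1 X10.377 Y22.308
G1 X0.000 Y22.308
G1 X0.000 Y0.000
; layer 4
G0 Z19.222
G0 X0.000 Y0.000
G1 X28.402 Y0.000
G1 X28.402 Y7.717
G1 X10.377 Y7.717
G1 X10.377 Y22.308
G1 X0.000 Y22.308
G1 X0.000 Y0.000
; layer 5
G0 Z24.028
G0 X0.000 Y0.000
G1 X28.402 Y0.000
G1 X28.402 Y7.717
G1 X10.377 Y7.717
G1 X10.377 Y22.308
G1 X0.000 Y22.308
G1 X0.000 Y0.000
M2 ; end

The solid is an L-shaped prism: outer 28.4 × 22.3 mm, arm thicknesses ≈ 7.72 mm (horizontal) and 10.4 mm (vertical), extruded 24 mm in z. Slicing at Δz = 4.806 mm — 5 equal slices spanning the solid's height, so layer i sits at z = i·h/5 — gives 5 non-empty perimeters. Each is a 6-segment closed polygon; G0 lifts to the layer z and rapids to the start vertex, then G1 traces the edges.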